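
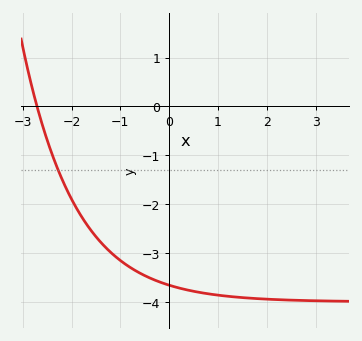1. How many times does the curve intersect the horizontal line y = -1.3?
1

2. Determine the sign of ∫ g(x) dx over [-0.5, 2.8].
negative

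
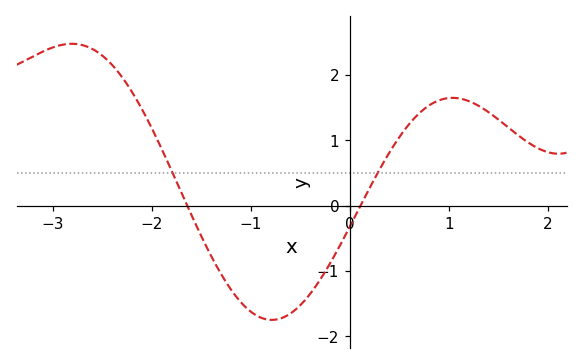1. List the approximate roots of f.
-1.6, 0.1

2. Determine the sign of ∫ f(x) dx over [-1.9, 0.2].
negative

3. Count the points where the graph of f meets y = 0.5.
2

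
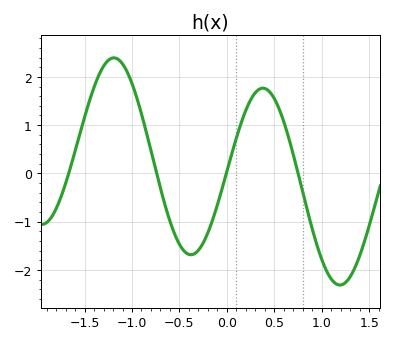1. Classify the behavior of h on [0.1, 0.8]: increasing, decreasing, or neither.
neither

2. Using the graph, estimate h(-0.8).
0.5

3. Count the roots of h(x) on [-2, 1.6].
4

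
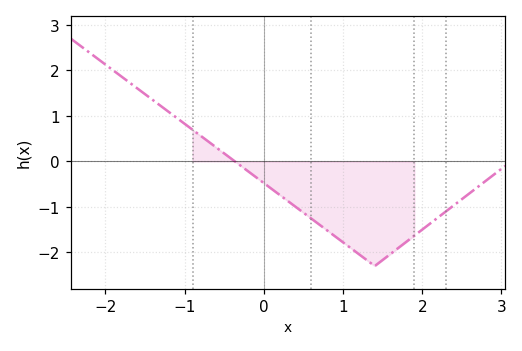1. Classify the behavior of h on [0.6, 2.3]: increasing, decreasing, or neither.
neither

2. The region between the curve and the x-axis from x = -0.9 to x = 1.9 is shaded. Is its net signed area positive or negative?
negative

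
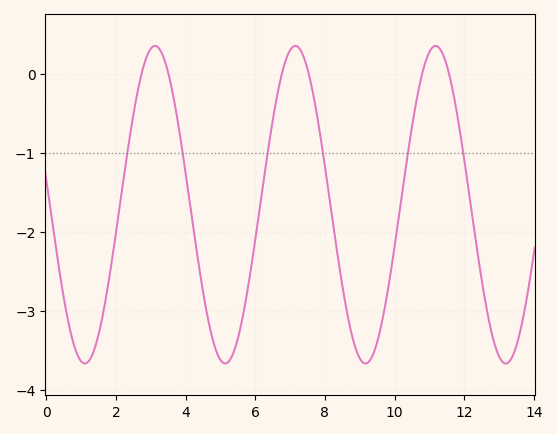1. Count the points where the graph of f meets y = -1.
6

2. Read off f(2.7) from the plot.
-0.072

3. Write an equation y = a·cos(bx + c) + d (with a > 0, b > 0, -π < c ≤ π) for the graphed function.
y = 2.01cos(1.56x + 1.41) - 1.66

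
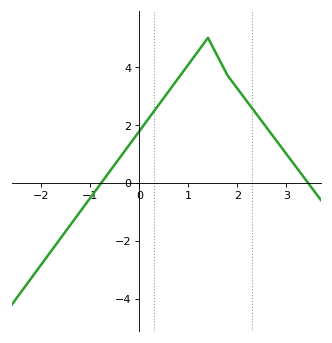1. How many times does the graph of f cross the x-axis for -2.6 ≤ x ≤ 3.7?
2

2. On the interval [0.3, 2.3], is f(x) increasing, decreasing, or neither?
neither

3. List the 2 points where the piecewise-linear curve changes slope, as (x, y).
(1.4, 5); (1.8, 3.7)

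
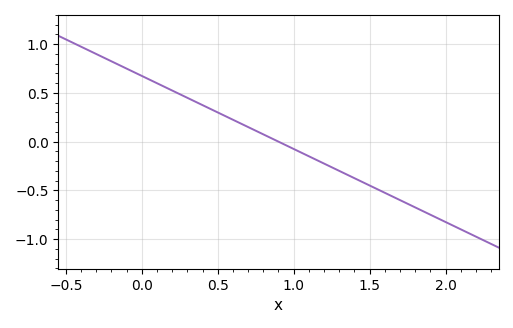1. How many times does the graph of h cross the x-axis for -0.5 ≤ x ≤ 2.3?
1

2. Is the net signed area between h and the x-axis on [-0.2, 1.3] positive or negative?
positive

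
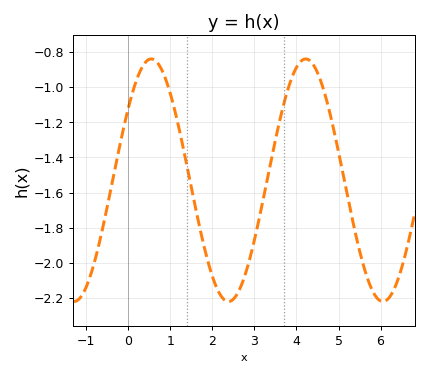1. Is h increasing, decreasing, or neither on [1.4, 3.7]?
neither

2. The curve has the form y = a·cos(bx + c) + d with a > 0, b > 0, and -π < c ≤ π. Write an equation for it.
y = 0.69cos(1.7x - 0.93) - 1.53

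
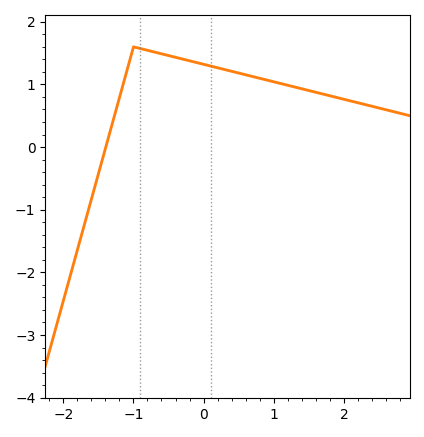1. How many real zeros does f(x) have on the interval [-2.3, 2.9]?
1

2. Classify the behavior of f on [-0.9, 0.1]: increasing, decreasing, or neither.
decreasing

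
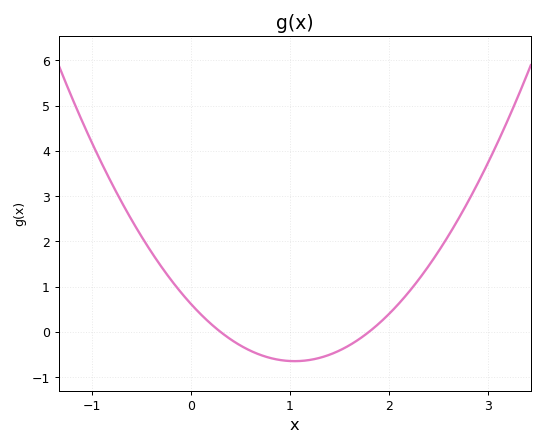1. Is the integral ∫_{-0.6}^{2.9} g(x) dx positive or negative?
positive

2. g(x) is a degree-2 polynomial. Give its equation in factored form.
y = 1.15(x - 0.3)(x - 1.8)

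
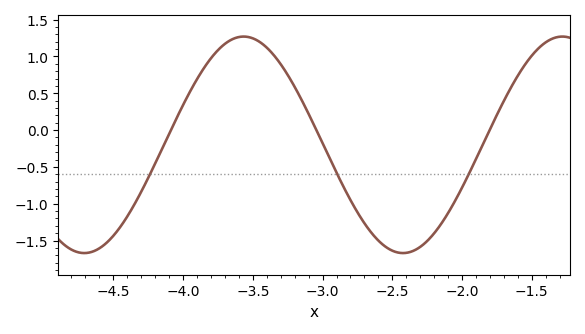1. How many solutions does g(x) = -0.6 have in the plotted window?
3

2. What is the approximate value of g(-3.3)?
0.9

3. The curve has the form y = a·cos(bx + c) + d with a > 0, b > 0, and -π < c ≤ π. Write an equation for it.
y = 1.47cos(2.8x - 2.8) - 0.2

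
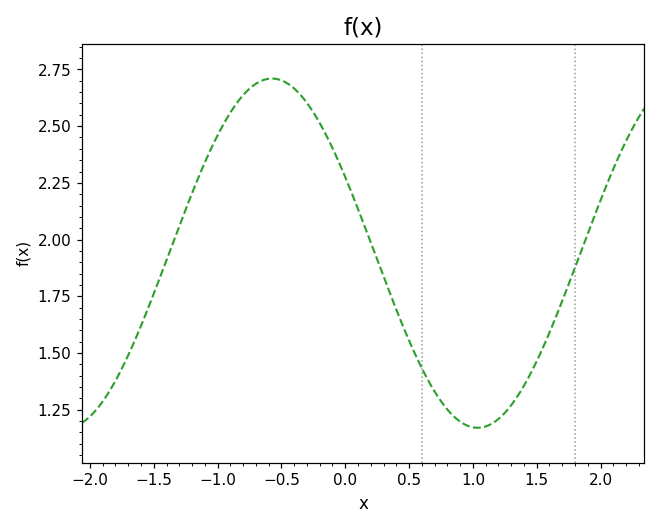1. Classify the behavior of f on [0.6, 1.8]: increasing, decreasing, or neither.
neither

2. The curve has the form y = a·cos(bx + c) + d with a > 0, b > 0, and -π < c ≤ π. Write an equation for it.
y = 0.77cos(1.9x + 1.1) + 1.94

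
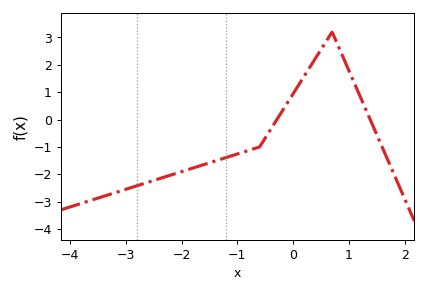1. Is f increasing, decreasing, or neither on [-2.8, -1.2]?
increasing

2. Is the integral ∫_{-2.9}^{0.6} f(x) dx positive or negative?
negative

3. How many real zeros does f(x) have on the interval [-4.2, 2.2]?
2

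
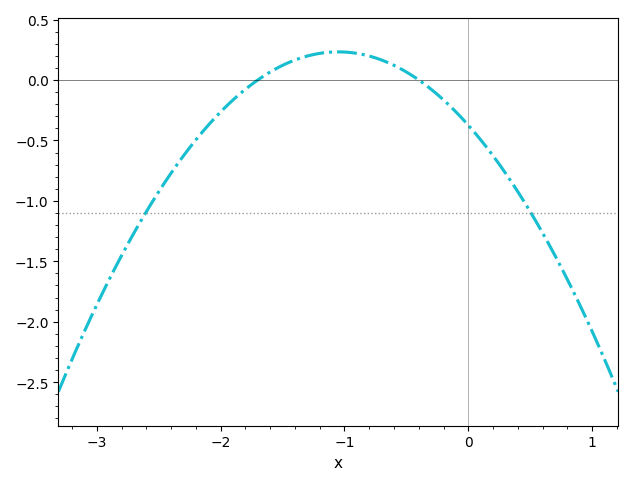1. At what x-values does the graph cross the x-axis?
-1.7, -0.4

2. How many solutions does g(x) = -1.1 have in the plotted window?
2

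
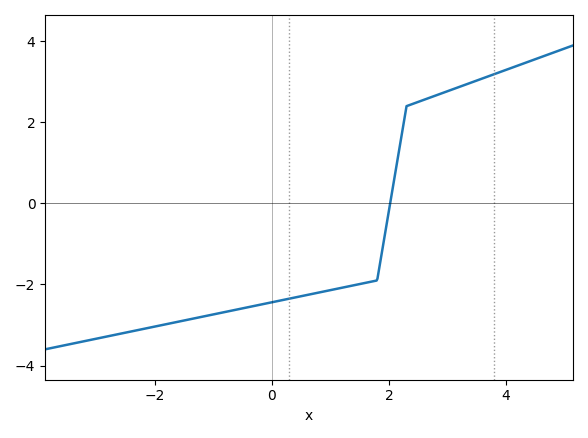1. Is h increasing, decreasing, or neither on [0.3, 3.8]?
increasing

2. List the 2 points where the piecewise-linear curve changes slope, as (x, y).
(1.8, -1.9); (2.3, 2.4)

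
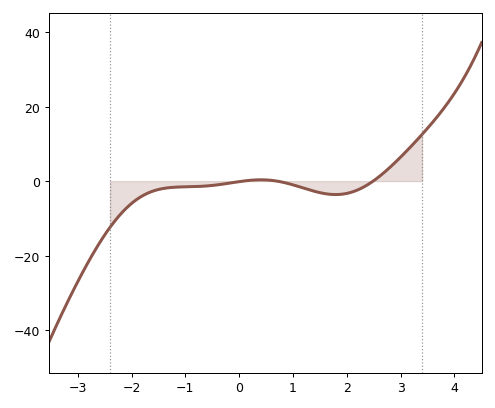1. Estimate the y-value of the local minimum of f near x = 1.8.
-4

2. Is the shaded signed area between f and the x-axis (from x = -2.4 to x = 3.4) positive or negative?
negative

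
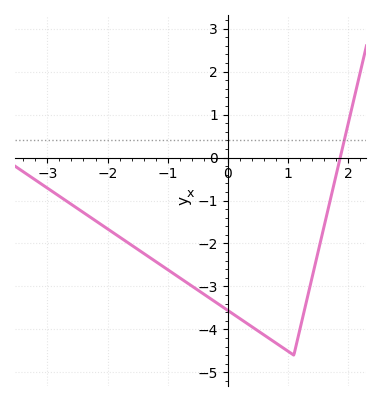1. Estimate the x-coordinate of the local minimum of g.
1.1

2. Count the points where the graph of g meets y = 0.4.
1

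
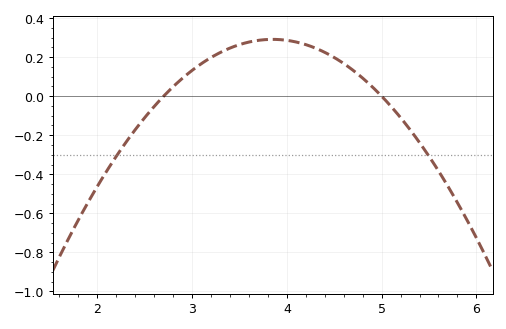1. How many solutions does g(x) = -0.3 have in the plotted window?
2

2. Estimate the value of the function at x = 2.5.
-0.12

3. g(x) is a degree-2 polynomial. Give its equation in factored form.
y = -0.22(x - 2.7)(x - 5)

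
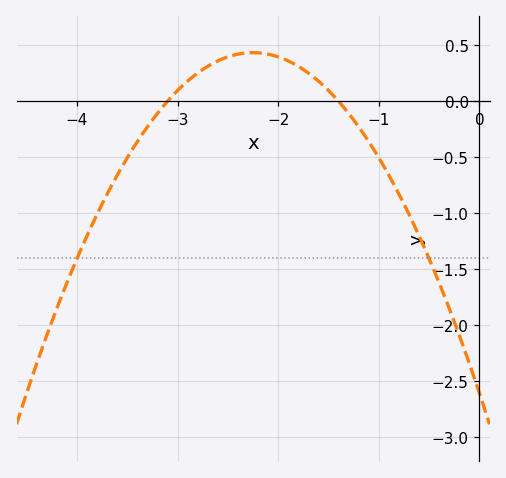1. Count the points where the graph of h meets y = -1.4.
2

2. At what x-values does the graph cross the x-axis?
-3.1, -1.4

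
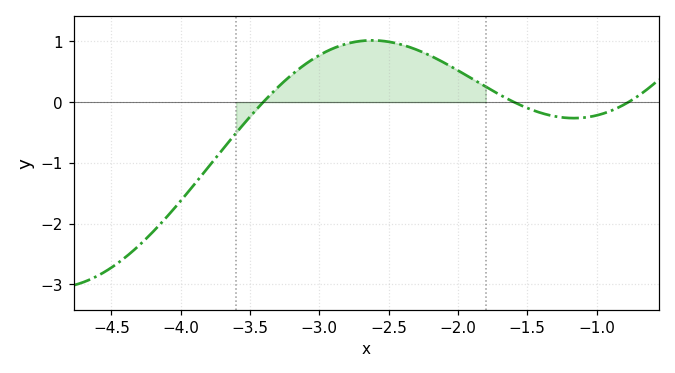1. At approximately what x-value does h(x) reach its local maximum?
-2.62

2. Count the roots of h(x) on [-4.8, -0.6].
3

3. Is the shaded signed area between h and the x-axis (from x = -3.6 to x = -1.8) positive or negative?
positive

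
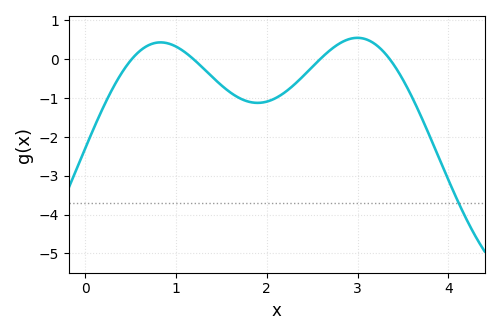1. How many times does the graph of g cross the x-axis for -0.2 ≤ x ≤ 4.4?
4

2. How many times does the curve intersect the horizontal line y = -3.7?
1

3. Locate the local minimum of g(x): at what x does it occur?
1.9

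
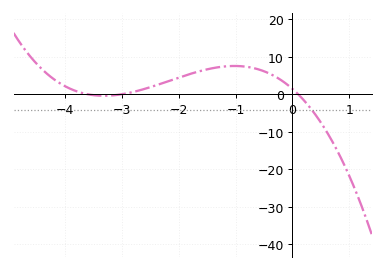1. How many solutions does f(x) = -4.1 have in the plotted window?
1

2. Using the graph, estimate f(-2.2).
3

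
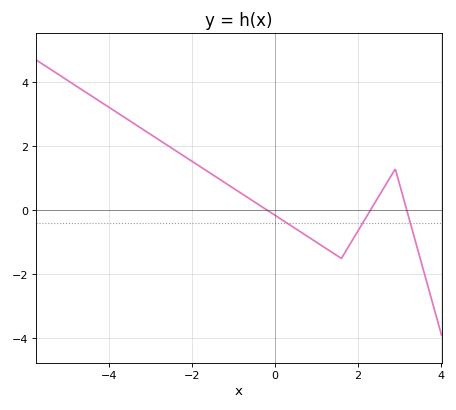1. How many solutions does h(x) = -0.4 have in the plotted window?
3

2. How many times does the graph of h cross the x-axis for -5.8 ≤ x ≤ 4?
3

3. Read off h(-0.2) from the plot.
0.015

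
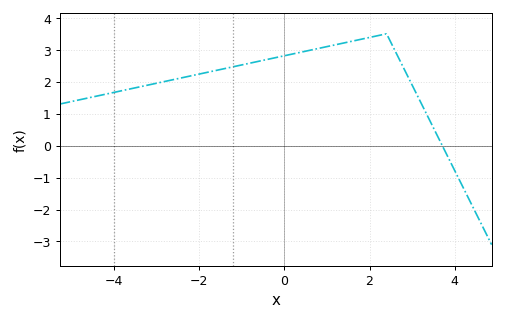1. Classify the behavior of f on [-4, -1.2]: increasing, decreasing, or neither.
increasing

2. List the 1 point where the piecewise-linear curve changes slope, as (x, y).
(2.4, 3.5)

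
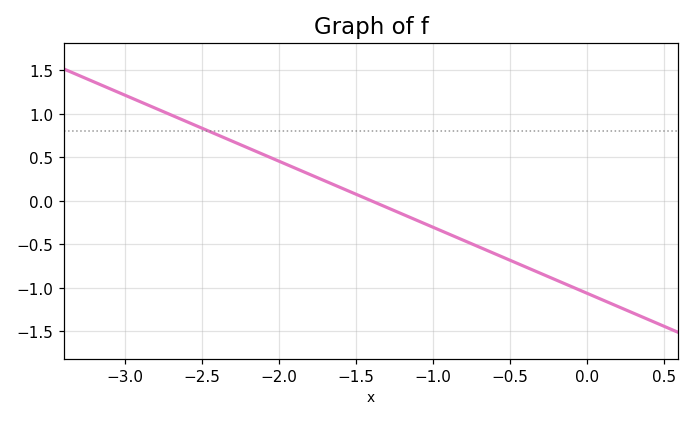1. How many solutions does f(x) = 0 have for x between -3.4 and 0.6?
1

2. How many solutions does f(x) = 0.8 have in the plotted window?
1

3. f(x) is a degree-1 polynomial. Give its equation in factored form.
y = -0.76(x + 1.4)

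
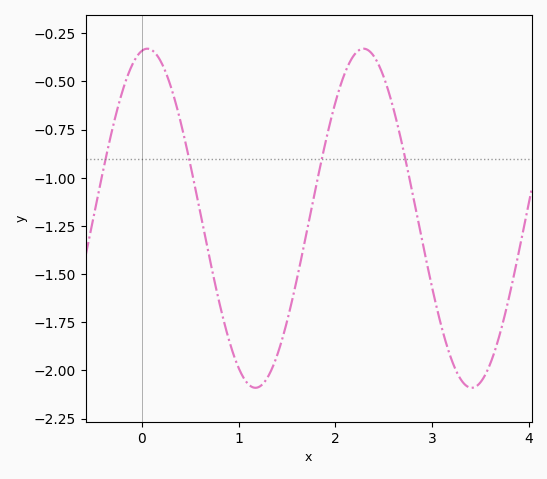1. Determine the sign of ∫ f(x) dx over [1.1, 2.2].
negative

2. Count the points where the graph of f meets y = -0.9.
4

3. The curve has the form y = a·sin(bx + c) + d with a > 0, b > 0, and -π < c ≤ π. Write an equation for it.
y = 0.88sin(2.8x + 1.4) - 1.21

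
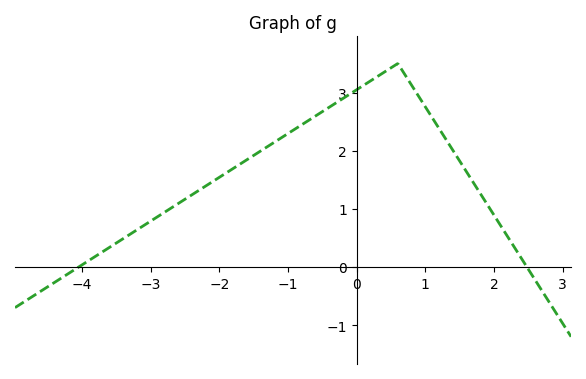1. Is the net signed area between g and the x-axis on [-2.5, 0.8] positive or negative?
positive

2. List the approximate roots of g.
-4, 2.4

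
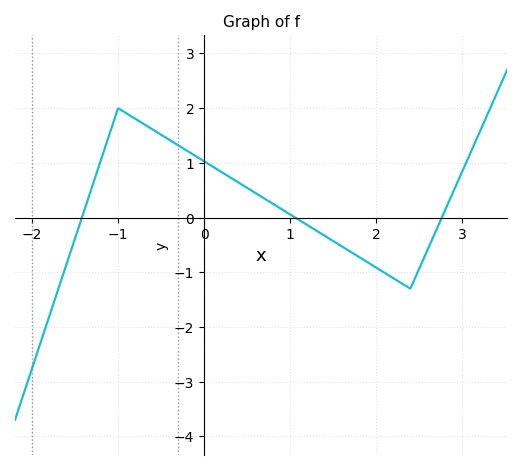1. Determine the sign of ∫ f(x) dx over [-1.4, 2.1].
positive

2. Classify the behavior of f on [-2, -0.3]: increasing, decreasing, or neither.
neither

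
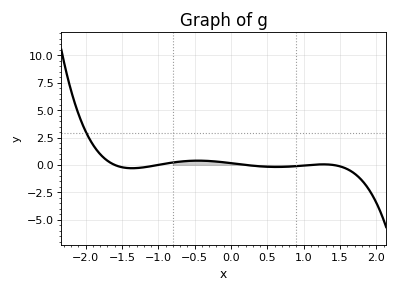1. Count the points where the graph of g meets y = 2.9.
1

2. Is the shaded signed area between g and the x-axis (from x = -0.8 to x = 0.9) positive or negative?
positive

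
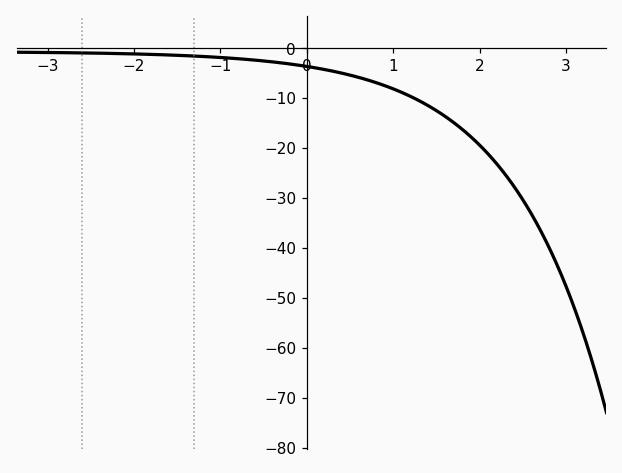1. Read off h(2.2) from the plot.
-23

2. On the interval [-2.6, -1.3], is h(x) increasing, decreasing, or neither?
decreasing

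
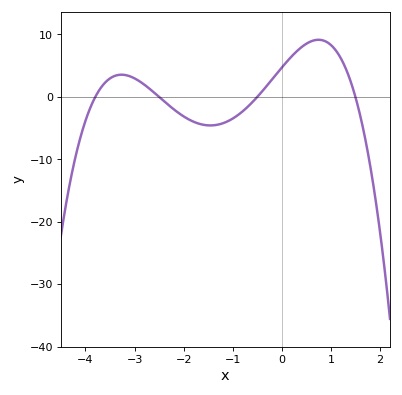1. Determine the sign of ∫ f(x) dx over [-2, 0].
negative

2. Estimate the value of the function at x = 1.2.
6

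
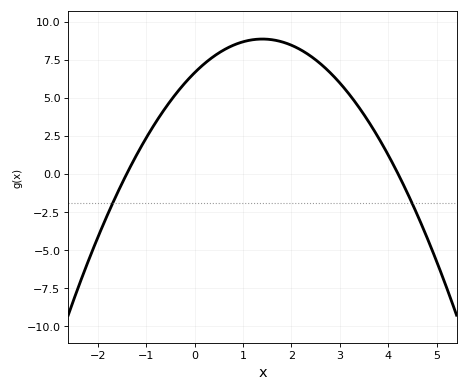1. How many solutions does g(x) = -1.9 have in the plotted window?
2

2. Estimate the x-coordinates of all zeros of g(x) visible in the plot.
-1.4, 4.2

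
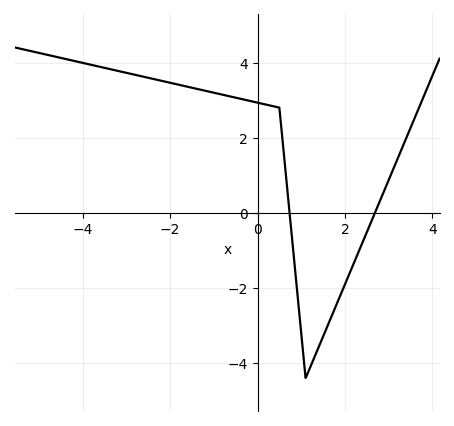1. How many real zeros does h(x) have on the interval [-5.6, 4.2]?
2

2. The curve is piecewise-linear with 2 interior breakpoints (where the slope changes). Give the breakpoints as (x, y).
(0.5, 2.8); (1.1, -4.4)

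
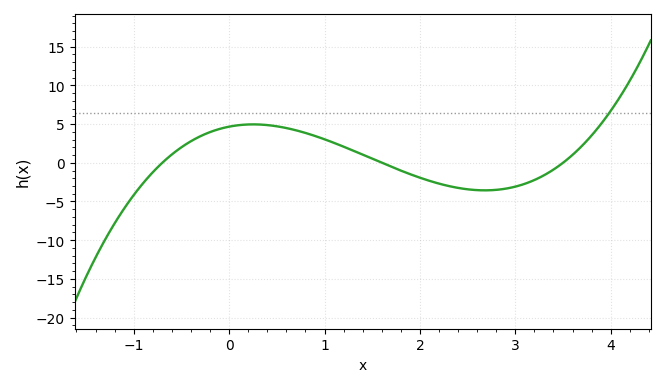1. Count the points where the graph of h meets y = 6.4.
1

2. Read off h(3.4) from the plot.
-1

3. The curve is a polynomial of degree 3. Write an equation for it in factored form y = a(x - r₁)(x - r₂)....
y = 1.19(x + 0.7)(x - 1.6)(x - 3.5)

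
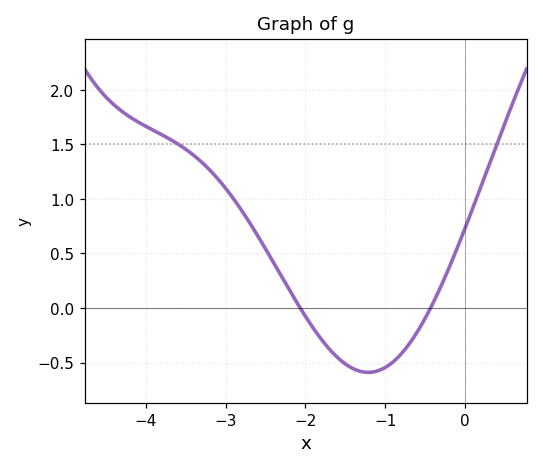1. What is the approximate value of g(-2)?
-0.1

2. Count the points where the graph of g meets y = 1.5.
2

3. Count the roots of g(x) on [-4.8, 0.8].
2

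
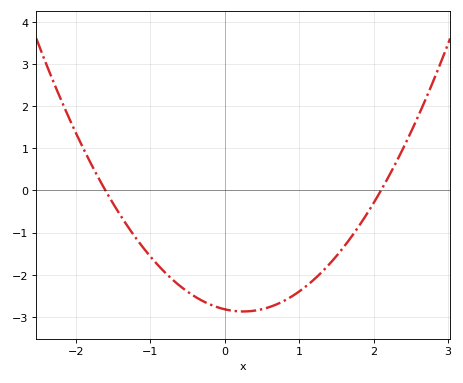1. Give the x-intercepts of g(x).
-1.6, 2.1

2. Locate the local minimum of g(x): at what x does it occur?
0.2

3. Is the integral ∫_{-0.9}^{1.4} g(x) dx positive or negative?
negative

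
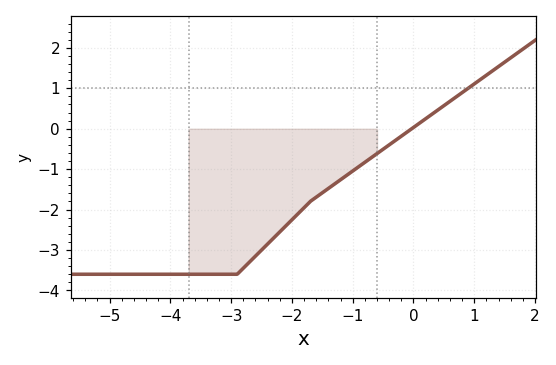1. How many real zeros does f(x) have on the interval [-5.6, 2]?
1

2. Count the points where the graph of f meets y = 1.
1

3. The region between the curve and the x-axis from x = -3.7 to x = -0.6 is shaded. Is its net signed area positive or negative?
negative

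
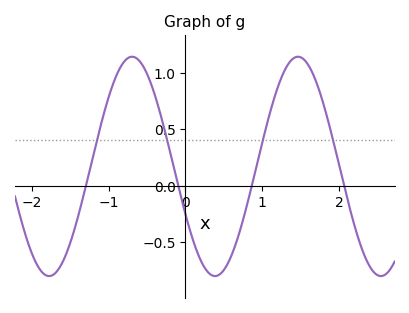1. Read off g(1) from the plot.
0.38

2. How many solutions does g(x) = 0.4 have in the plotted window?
4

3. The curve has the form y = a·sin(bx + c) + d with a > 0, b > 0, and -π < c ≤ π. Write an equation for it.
y = 0.97sin(2.91x - 2.69) + 0.17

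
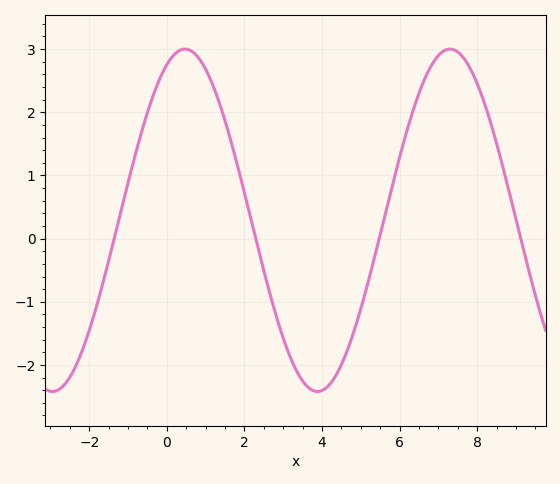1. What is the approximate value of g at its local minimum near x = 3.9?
-2.4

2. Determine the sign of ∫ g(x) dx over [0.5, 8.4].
positive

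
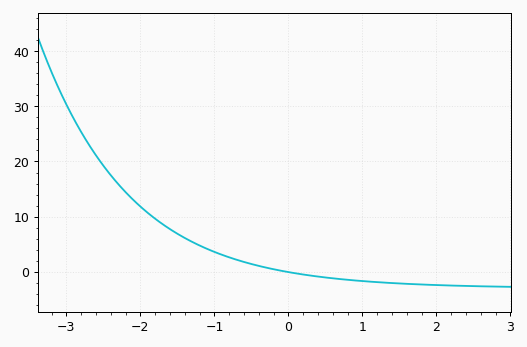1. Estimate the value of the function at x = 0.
-0.03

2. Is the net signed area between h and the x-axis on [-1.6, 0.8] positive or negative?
positive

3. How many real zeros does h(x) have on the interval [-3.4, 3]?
1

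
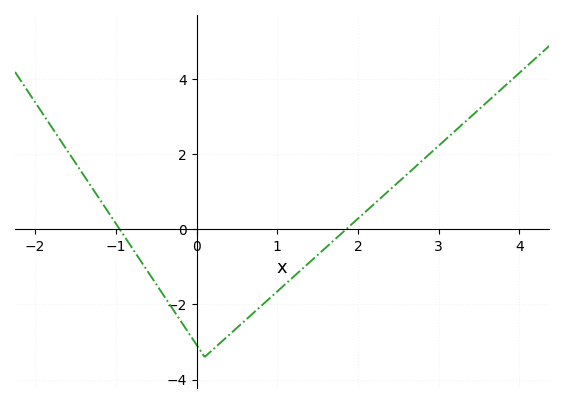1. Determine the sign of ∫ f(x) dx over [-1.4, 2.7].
negative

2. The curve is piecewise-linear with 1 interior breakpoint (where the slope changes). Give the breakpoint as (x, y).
(0.1, -3.4)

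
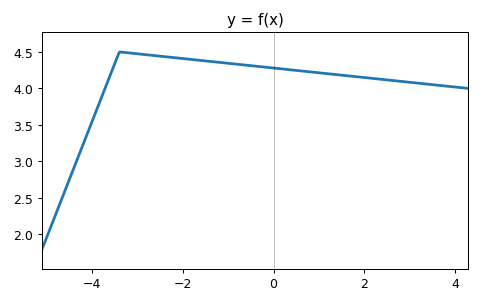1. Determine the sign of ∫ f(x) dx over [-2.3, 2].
positive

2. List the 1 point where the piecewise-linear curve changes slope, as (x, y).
(-3.4, 4.5)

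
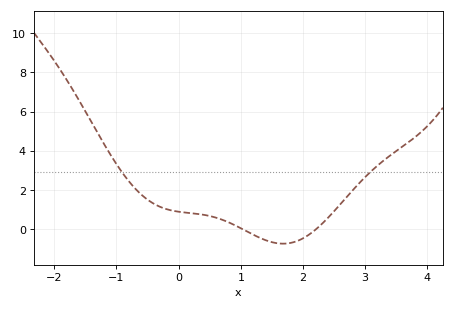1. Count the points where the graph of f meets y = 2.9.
2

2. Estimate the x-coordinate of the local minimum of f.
1.7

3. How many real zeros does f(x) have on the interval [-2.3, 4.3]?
2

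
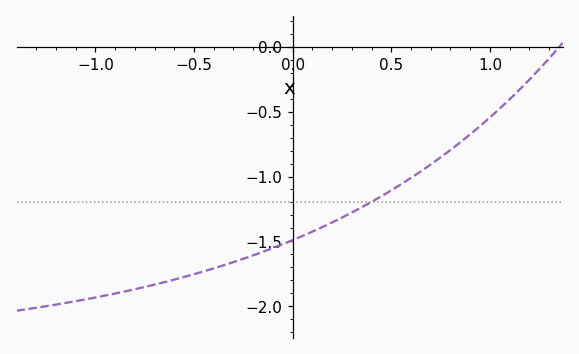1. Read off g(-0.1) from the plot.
-1.55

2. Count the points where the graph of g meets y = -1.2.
1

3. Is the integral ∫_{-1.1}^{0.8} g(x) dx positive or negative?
negative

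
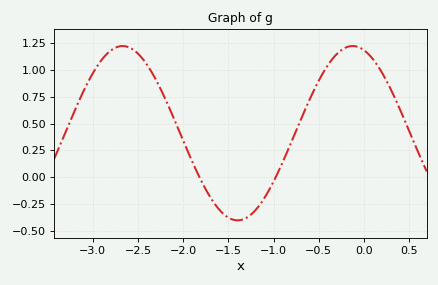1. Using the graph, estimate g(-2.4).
1.04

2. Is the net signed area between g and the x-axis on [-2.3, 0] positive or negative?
positive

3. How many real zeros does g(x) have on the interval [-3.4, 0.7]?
2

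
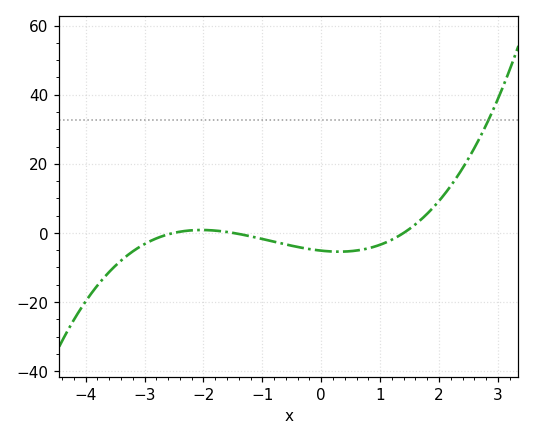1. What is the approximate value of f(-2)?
0.833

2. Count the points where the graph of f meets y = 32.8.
1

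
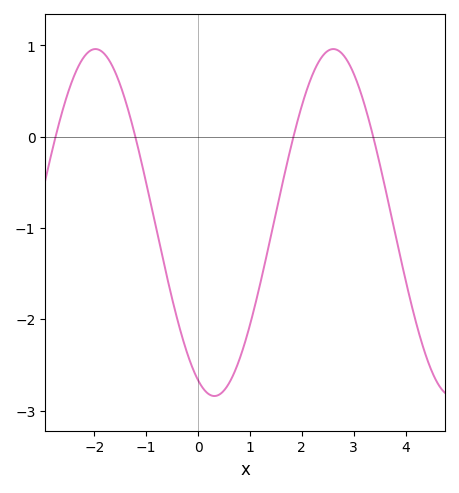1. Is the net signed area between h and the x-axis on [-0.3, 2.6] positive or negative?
negative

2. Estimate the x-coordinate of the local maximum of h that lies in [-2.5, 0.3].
-1.98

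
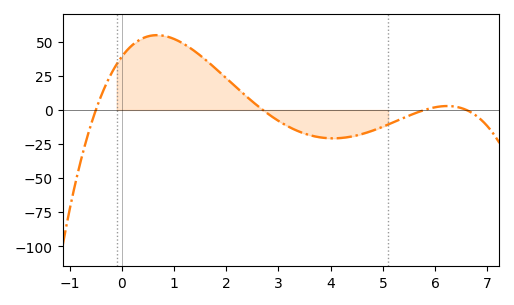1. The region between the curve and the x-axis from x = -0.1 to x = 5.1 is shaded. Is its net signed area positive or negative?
positive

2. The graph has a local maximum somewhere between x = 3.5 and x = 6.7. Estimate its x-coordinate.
6.23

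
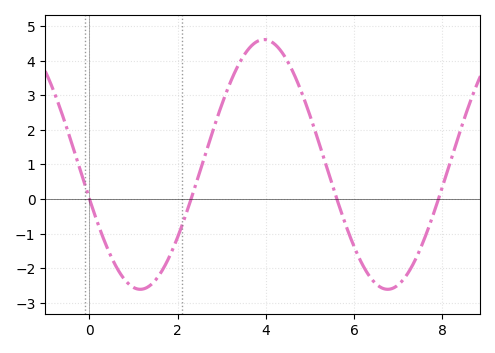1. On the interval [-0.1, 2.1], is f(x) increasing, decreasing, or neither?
neither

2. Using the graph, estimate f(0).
0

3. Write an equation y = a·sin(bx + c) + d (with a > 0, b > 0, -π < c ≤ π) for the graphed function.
y = 3.61sin(1.1x - 2.9) + 1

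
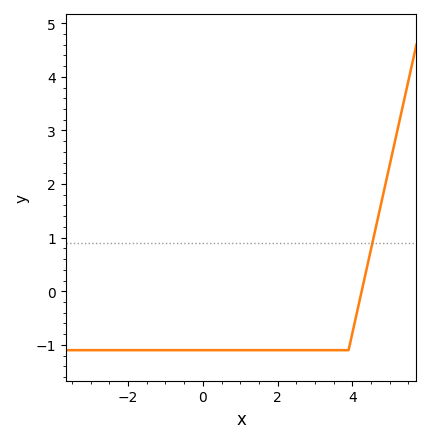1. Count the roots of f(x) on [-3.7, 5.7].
1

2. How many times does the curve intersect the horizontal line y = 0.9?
1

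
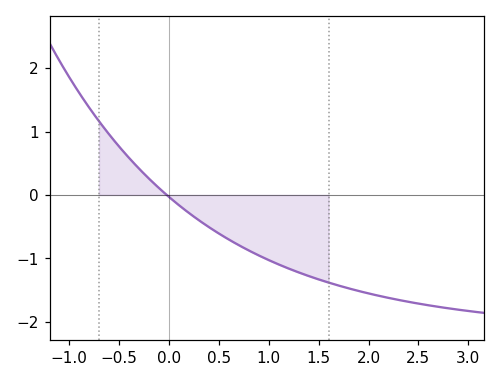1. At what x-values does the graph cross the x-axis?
0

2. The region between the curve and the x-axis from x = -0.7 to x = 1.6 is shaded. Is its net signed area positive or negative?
negative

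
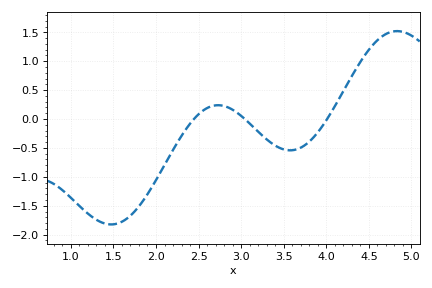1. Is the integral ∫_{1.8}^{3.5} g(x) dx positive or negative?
negative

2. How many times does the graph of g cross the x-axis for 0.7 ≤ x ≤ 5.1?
3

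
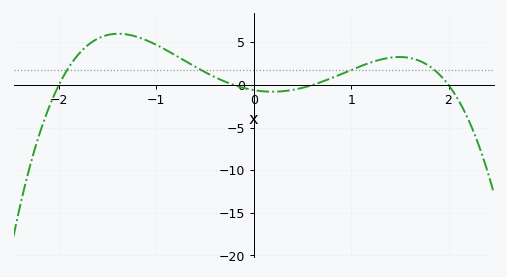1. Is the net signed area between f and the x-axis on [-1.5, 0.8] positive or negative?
positive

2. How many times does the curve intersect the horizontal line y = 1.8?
4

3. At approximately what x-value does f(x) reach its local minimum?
0.192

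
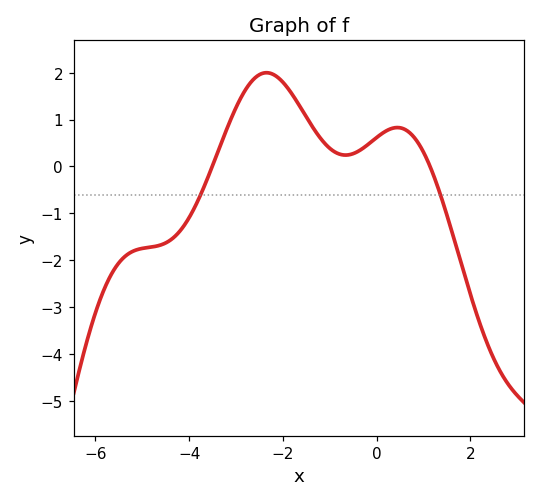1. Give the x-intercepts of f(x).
-3.6, 1.2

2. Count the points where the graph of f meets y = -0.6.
2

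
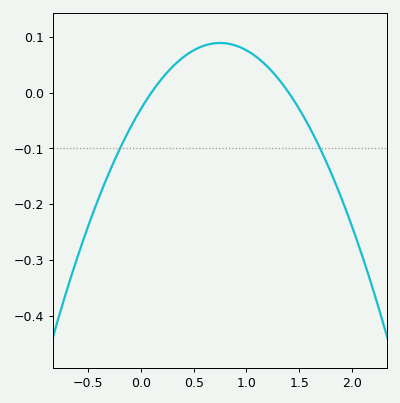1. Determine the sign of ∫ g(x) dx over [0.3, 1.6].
positive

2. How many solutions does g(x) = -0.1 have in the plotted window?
2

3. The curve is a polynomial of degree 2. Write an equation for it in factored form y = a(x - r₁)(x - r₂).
y = -0.21(x - 0.1)(x - 1.4)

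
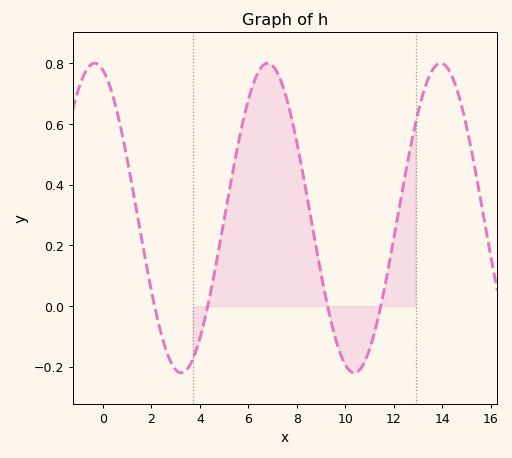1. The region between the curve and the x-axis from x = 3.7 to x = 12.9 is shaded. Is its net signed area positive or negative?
positive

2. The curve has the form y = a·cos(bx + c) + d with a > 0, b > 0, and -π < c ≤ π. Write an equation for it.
y = 0.51cos(0.88x + 0.3) + 0.29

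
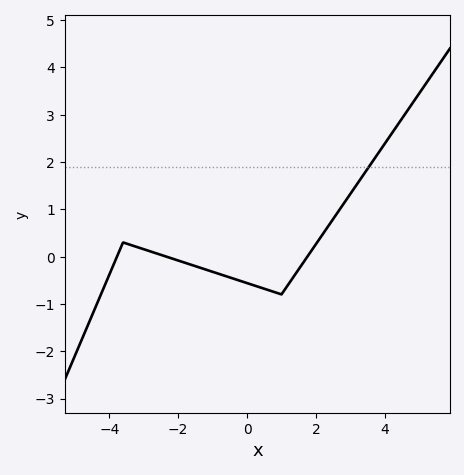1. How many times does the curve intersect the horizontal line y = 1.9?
1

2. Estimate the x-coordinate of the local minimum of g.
1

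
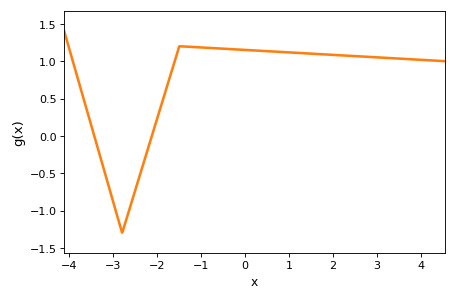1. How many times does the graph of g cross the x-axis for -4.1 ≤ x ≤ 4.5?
2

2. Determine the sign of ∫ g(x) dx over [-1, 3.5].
positive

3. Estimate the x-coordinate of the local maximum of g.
-1.4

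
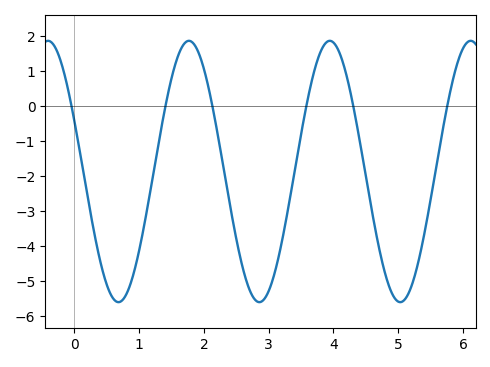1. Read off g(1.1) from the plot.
-3.2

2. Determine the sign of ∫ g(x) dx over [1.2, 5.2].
negative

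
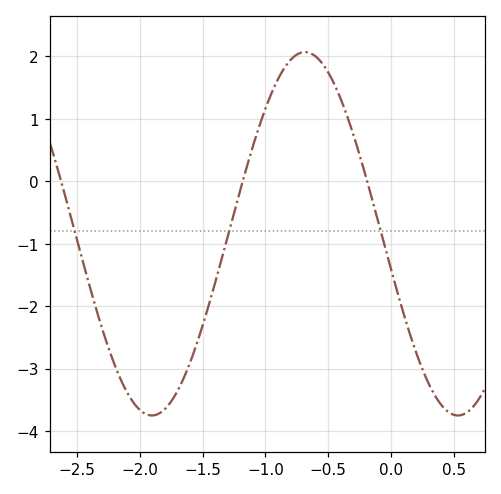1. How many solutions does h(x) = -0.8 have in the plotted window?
3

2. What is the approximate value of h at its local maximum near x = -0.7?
2.07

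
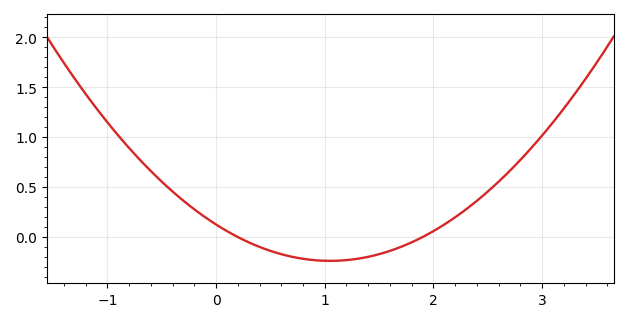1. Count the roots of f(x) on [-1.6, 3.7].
2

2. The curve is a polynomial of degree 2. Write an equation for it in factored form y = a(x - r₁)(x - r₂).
y = 0.33(x - 0.2)(x - 1.9)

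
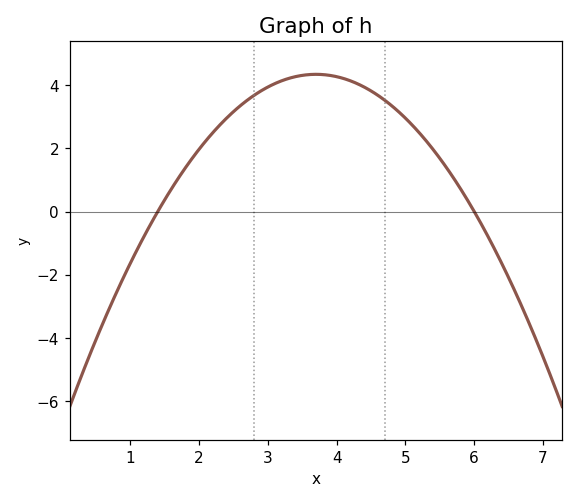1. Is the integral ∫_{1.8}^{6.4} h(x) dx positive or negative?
positive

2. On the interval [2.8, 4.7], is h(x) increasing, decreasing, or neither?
neither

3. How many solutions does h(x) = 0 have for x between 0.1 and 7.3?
2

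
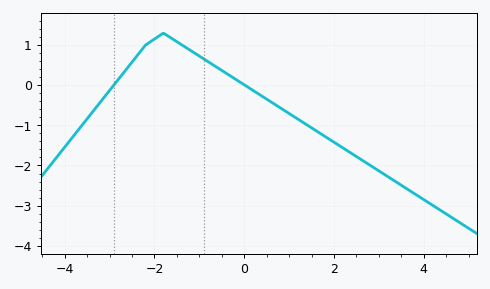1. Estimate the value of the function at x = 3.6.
-2.56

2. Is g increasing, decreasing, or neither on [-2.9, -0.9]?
neither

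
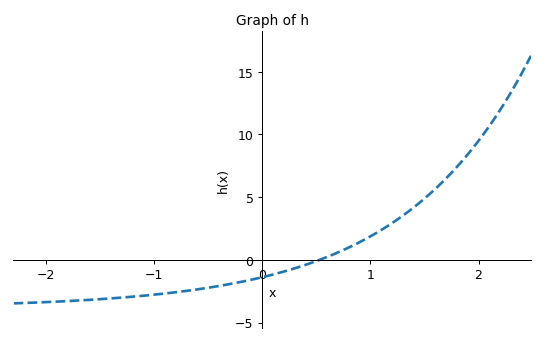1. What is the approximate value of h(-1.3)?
-3.02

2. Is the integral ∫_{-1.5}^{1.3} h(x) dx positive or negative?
negative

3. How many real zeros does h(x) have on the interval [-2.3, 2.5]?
1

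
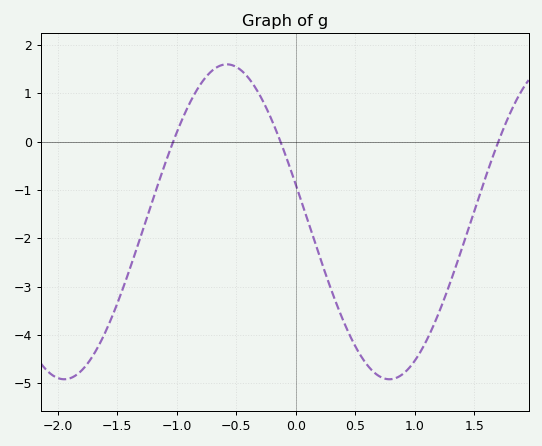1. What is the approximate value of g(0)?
-0.88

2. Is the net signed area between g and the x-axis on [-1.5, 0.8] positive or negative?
negative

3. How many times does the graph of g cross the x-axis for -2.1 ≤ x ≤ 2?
3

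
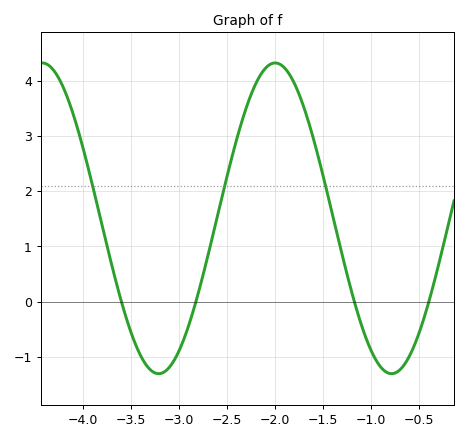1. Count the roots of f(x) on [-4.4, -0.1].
4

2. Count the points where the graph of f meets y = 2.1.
3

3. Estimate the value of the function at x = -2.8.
0.136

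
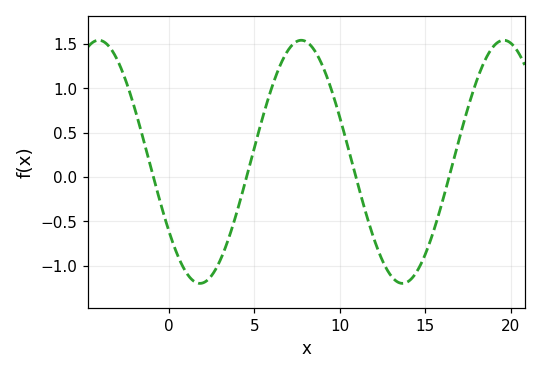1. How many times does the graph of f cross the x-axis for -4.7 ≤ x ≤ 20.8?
4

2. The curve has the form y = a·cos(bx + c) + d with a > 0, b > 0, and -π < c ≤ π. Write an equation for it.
y = 1.37cos(0.53x + 2.18) + 0.17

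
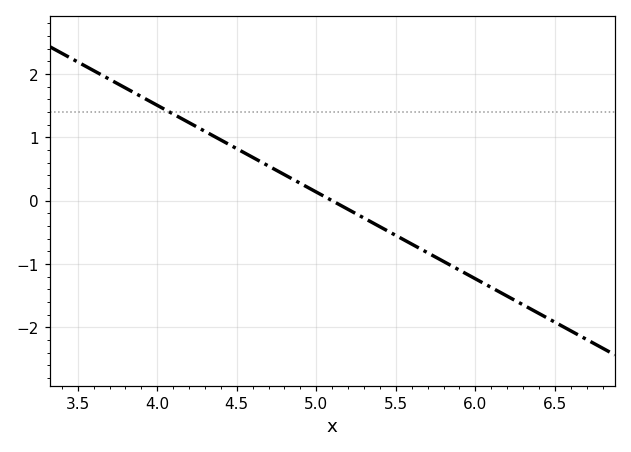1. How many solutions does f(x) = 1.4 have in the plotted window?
1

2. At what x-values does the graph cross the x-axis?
5.1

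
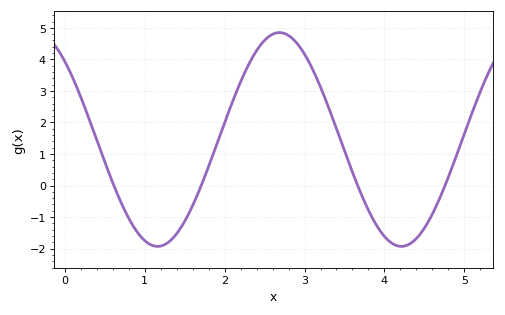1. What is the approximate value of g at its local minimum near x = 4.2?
-1.93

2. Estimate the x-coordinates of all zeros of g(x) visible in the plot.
0.615, 1.71, 3.67, 4.76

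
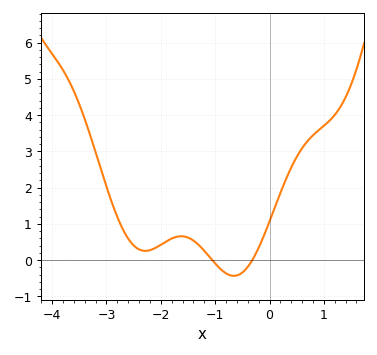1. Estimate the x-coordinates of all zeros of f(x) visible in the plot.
-1.05, -0.317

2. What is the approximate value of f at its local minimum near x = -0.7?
-0.435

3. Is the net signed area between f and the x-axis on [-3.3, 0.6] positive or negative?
positive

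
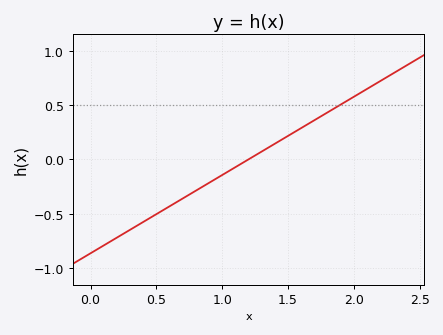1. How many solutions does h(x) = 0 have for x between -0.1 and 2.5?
1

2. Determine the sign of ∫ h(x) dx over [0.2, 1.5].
negative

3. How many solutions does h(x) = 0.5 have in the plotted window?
1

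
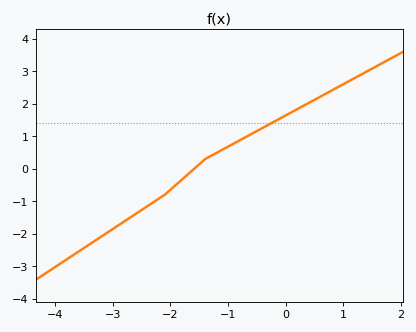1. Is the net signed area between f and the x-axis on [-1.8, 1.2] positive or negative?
positive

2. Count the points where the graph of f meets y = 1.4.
1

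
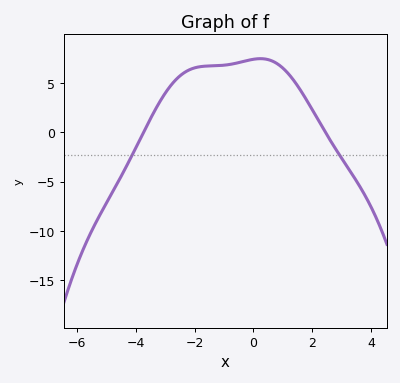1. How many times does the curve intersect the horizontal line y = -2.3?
2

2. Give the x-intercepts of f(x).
-3.74, 2.44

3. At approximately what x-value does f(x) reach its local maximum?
0.235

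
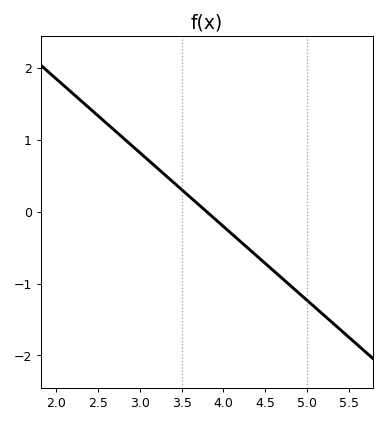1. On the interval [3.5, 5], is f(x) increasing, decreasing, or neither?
decreasing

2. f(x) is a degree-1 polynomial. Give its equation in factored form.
y = -1.03(x - 3.8)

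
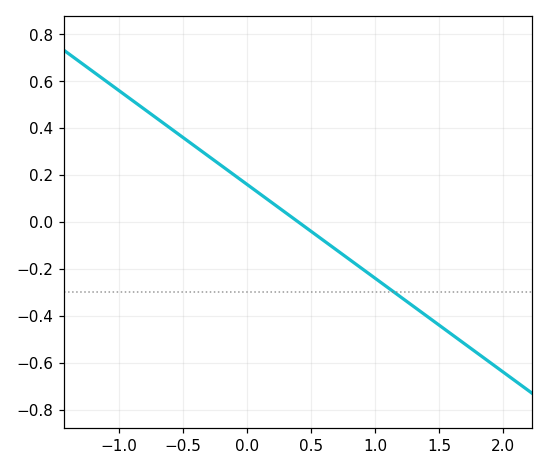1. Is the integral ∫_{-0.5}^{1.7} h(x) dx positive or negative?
negative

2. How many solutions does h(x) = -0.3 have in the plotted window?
1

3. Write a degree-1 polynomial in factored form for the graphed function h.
y = -0.4(x - 0.4)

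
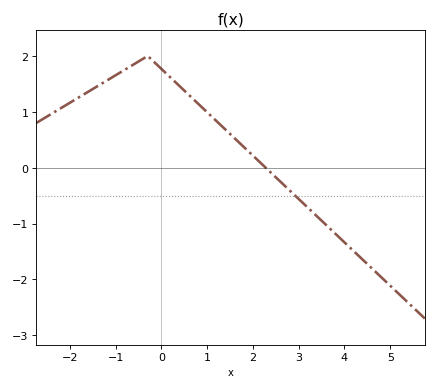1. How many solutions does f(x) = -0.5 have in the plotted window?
1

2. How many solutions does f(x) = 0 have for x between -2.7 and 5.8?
1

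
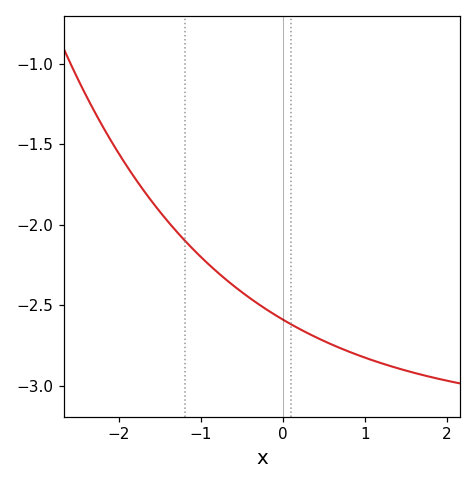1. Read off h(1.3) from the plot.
-2.88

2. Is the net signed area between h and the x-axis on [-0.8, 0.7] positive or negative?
negative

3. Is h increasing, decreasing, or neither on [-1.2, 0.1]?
decreasing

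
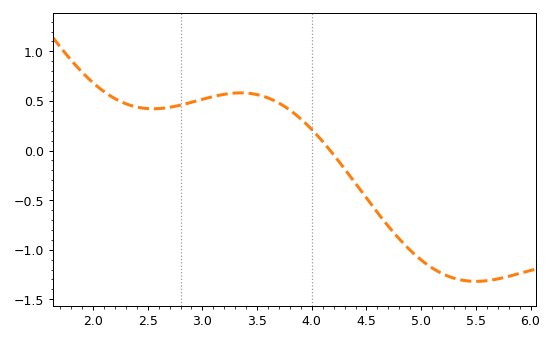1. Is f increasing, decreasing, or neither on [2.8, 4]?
neither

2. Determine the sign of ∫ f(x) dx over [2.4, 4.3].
positive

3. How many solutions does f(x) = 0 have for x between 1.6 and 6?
1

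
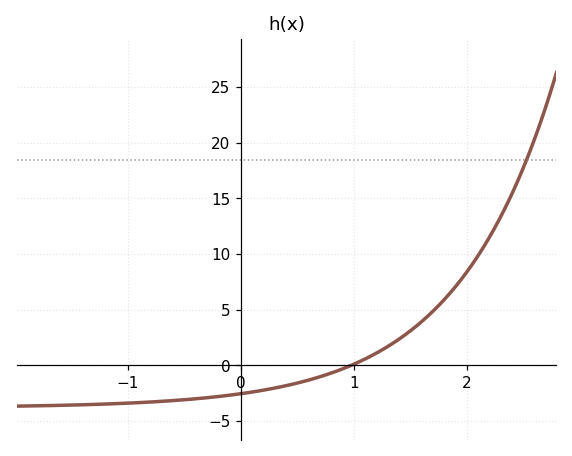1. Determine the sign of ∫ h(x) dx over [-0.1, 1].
negative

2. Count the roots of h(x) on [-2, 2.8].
1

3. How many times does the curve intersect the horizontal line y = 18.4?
1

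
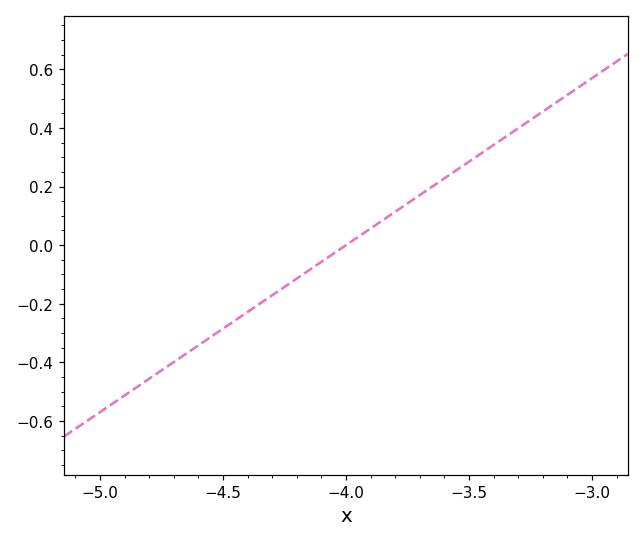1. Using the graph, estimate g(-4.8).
-0.46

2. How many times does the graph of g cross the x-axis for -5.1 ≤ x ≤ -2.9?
1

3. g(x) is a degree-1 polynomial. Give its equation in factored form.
y = 0.57(x + 4)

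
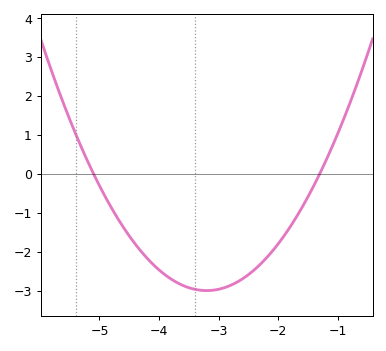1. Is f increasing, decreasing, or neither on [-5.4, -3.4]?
decreasing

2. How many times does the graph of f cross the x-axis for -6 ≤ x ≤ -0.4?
2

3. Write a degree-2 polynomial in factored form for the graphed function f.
y = 0.83(x + 5.1)(x + 1.3)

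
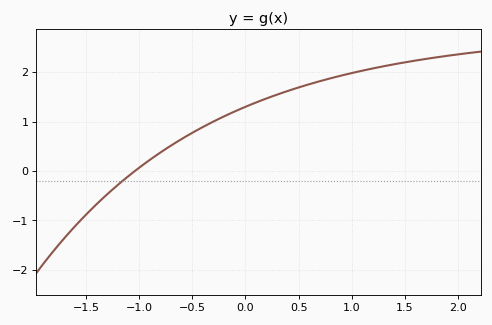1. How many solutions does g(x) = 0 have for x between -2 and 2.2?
1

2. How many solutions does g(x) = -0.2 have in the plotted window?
1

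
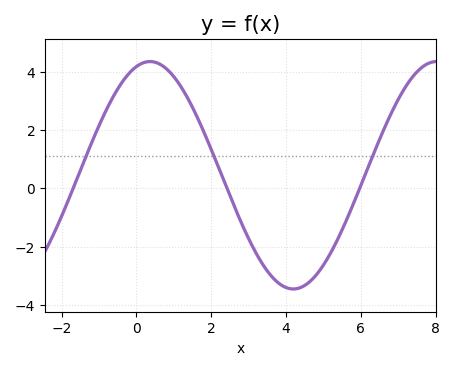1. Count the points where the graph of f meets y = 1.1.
3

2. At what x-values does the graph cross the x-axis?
-1.69, 2.42, 5.97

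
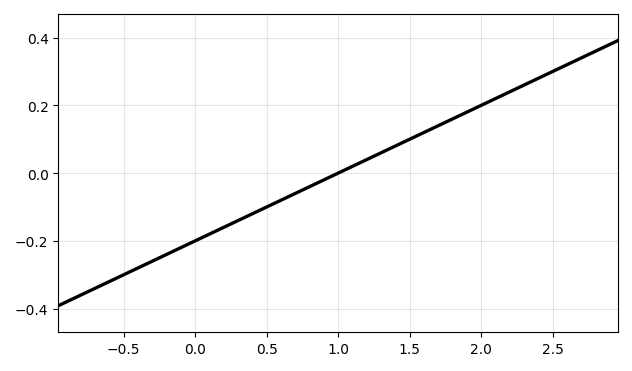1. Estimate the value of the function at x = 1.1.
0.02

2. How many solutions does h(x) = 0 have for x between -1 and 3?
1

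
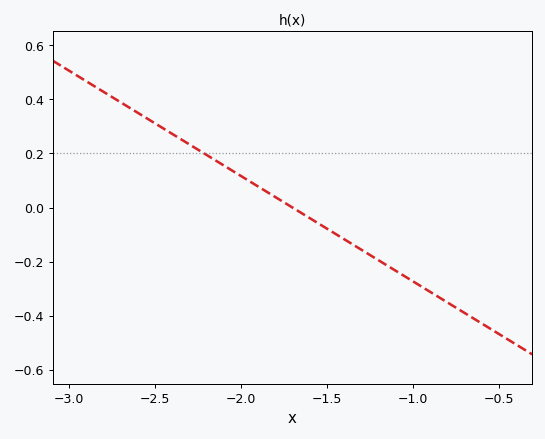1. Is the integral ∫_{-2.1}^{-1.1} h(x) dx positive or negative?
negative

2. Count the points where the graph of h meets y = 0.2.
1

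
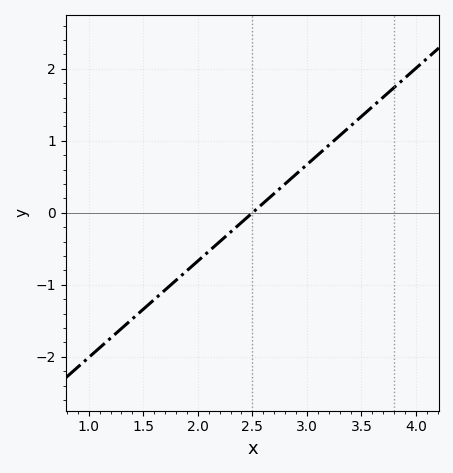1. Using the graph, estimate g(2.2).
-0.402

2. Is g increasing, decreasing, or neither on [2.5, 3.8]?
increasing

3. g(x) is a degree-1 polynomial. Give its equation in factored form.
y = 1.34(x - 2.5)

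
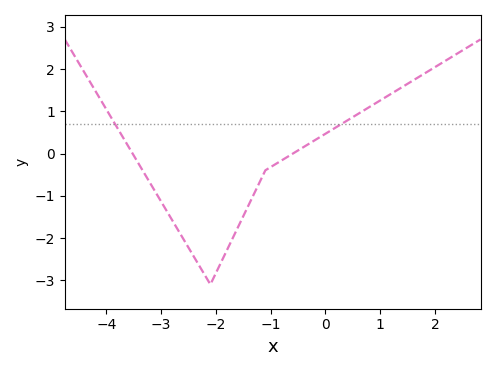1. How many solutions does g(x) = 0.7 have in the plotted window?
2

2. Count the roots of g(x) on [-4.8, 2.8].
2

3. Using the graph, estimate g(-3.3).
-0.482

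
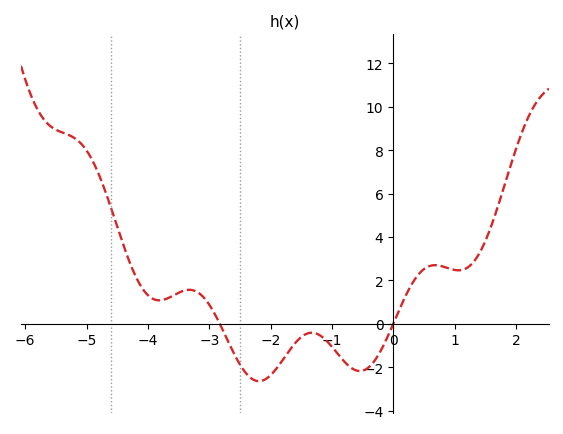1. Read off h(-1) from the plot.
-1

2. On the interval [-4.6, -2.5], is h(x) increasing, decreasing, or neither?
neither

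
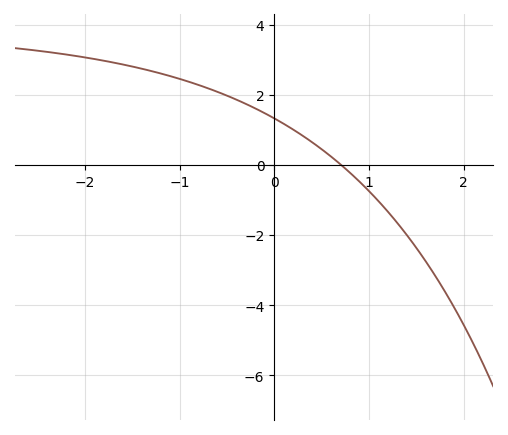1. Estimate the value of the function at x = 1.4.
-1.99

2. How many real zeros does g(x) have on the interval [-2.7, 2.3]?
1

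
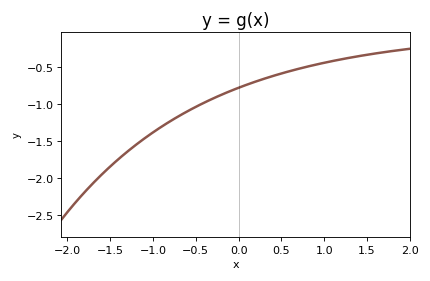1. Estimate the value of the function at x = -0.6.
-1.1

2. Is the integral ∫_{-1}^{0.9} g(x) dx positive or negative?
negative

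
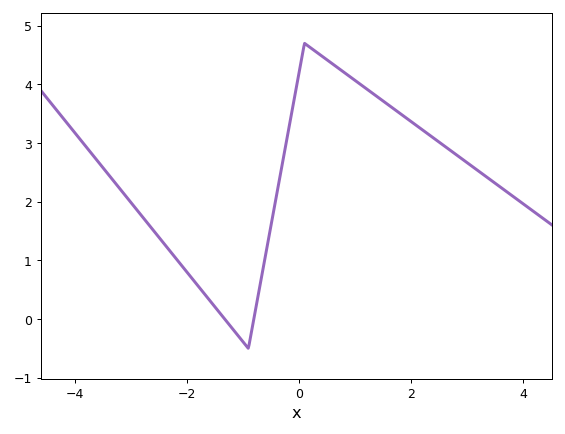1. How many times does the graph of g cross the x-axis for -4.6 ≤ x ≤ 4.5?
2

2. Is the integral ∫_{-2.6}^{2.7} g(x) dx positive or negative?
positive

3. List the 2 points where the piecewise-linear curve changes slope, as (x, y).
(-0.9, -0.5); (0.1, 4.7)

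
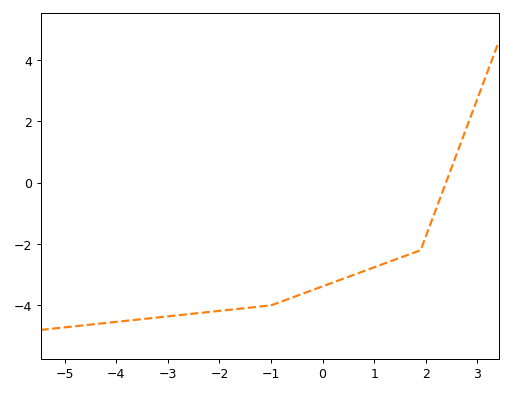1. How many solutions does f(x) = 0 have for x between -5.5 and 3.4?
1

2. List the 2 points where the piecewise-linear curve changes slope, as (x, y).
(-1, -4); (1.9, -2.2)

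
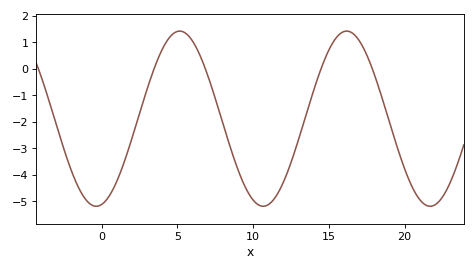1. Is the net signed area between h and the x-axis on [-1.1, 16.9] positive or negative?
negative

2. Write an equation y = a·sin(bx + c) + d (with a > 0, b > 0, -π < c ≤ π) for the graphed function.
y = 3.3sin(0.57x - 1.4) - 1.88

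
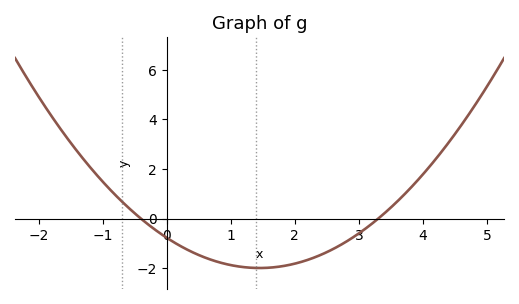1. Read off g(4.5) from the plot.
3.4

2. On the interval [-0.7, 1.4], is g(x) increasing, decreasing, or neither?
decreasing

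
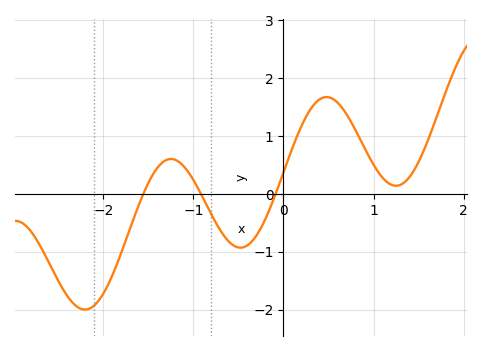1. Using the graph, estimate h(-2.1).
-1.9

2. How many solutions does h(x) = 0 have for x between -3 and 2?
3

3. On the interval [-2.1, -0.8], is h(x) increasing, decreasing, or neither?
neither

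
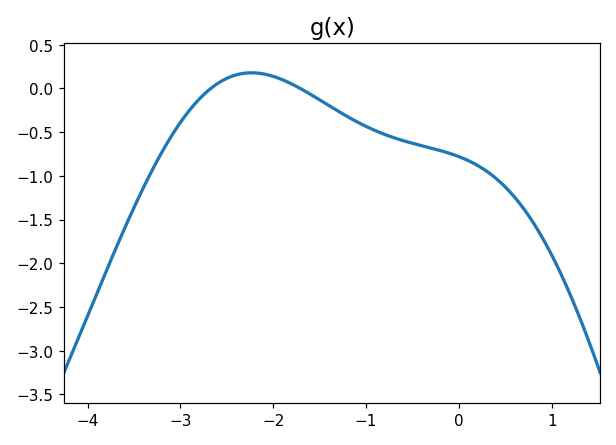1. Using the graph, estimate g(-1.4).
-0.196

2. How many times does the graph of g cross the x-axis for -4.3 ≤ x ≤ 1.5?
2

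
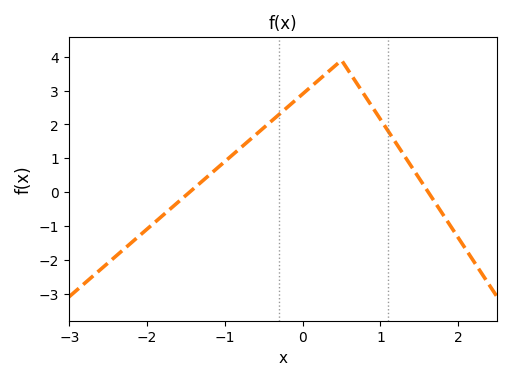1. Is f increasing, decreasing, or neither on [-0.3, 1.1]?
neither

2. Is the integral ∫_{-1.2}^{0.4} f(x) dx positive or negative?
positive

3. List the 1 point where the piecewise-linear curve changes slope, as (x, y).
(0.5, 3.9)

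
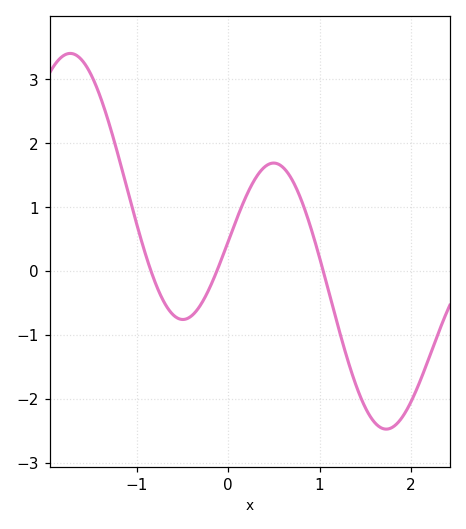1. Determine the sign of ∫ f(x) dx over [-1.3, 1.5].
positive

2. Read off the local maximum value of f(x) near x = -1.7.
3.4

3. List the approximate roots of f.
-0.847, -0.124, 1.04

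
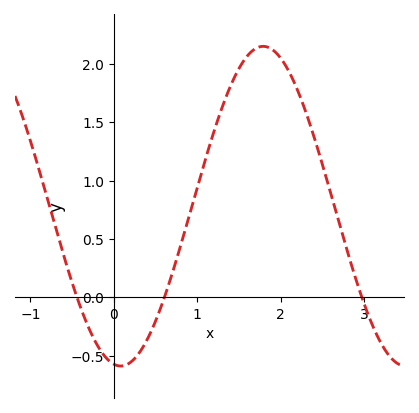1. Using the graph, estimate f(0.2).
-0.55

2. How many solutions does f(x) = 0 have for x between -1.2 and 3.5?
3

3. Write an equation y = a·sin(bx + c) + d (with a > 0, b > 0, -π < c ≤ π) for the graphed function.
y = 1.37sin(1.8x - 1.7) + 0.78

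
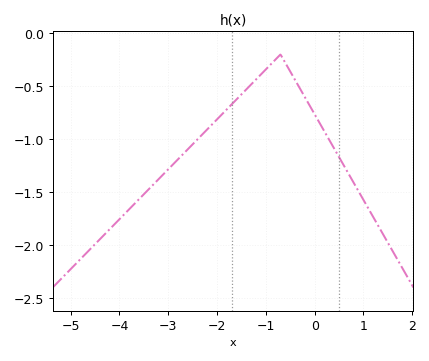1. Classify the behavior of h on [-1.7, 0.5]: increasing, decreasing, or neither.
neither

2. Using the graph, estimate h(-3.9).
-1.7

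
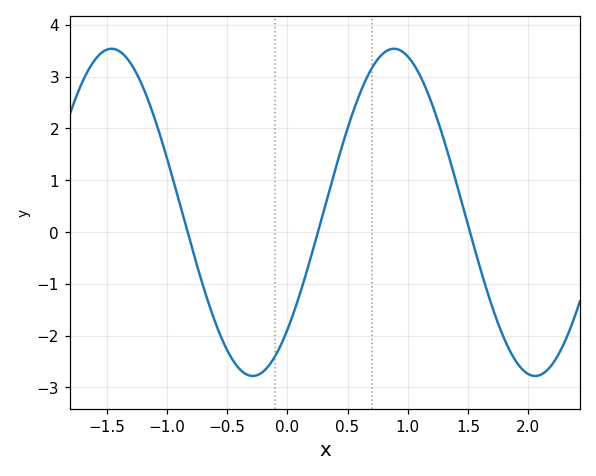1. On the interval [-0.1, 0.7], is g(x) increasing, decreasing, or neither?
increasing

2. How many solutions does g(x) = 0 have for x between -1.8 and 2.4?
3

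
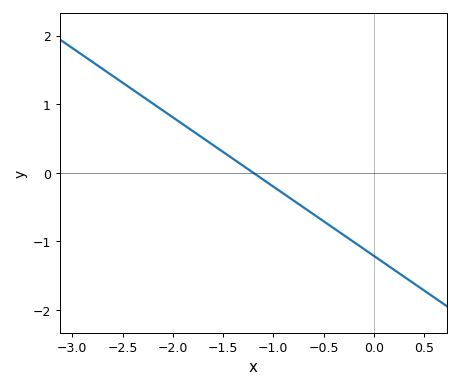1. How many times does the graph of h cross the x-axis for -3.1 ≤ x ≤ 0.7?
1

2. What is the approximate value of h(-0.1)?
-1.11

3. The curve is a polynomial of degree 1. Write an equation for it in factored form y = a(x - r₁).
y = -1.01(x + 1.2)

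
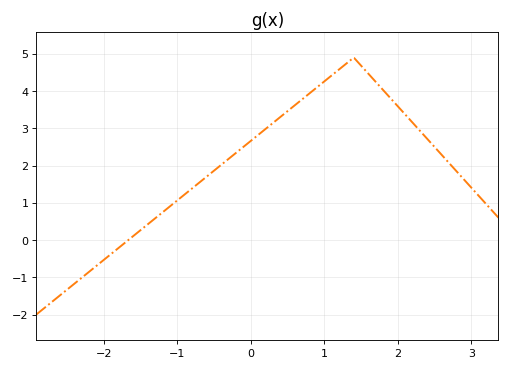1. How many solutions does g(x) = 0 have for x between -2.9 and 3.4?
1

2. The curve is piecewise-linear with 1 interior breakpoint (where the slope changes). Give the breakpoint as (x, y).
(1.4, 4.9)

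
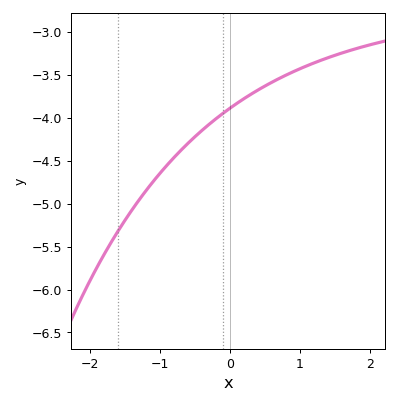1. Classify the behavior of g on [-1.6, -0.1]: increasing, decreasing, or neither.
increasing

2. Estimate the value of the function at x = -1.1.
-4.75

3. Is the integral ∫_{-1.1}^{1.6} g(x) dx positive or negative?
negative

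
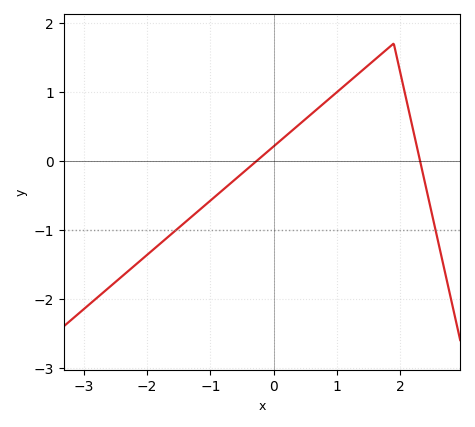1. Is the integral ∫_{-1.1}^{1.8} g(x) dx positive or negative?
positive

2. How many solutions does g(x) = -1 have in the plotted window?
2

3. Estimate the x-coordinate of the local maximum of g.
1.9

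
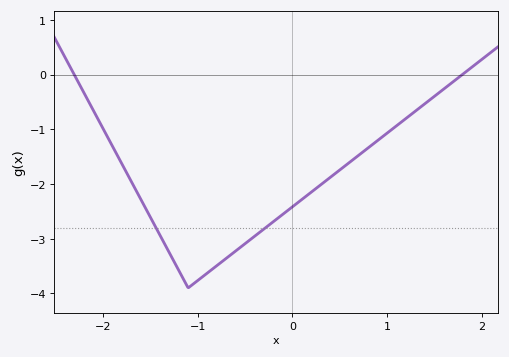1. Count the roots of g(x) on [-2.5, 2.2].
2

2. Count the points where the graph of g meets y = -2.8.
2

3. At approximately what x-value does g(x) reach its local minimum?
-1.1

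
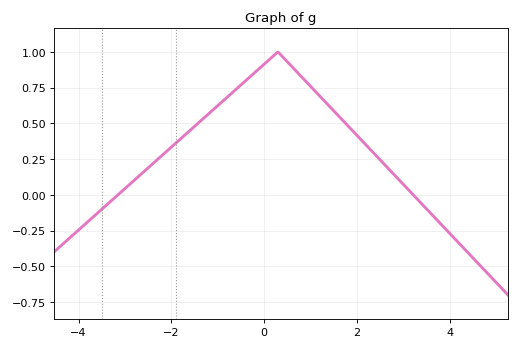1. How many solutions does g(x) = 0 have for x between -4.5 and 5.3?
2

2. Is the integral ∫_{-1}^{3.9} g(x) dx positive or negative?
positive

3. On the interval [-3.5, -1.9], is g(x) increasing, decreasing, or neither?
increasing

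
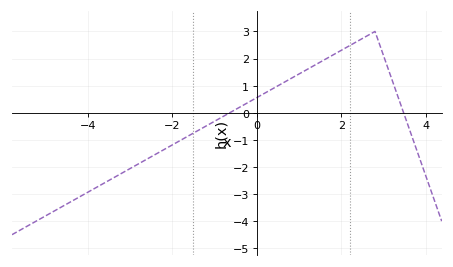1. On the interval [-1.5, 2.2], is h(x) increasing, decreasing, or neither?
increasing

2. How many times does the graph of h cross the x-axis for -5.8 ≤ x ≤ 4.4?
2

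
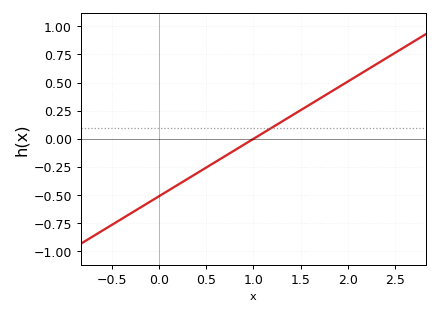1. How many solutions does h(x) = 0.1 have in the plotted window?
1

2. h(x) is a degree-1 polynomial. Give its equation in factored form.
y = 0.51(x - 1)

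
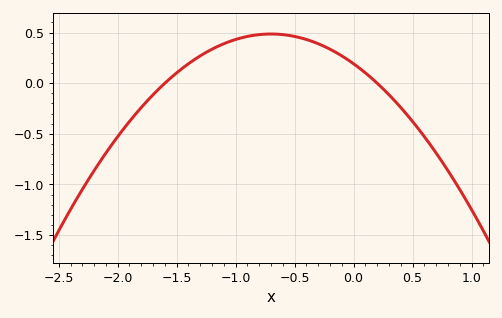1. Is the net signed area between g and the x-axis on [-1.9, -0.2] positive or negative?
positive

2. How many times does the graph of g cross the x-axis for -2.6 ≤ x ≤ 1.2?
2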